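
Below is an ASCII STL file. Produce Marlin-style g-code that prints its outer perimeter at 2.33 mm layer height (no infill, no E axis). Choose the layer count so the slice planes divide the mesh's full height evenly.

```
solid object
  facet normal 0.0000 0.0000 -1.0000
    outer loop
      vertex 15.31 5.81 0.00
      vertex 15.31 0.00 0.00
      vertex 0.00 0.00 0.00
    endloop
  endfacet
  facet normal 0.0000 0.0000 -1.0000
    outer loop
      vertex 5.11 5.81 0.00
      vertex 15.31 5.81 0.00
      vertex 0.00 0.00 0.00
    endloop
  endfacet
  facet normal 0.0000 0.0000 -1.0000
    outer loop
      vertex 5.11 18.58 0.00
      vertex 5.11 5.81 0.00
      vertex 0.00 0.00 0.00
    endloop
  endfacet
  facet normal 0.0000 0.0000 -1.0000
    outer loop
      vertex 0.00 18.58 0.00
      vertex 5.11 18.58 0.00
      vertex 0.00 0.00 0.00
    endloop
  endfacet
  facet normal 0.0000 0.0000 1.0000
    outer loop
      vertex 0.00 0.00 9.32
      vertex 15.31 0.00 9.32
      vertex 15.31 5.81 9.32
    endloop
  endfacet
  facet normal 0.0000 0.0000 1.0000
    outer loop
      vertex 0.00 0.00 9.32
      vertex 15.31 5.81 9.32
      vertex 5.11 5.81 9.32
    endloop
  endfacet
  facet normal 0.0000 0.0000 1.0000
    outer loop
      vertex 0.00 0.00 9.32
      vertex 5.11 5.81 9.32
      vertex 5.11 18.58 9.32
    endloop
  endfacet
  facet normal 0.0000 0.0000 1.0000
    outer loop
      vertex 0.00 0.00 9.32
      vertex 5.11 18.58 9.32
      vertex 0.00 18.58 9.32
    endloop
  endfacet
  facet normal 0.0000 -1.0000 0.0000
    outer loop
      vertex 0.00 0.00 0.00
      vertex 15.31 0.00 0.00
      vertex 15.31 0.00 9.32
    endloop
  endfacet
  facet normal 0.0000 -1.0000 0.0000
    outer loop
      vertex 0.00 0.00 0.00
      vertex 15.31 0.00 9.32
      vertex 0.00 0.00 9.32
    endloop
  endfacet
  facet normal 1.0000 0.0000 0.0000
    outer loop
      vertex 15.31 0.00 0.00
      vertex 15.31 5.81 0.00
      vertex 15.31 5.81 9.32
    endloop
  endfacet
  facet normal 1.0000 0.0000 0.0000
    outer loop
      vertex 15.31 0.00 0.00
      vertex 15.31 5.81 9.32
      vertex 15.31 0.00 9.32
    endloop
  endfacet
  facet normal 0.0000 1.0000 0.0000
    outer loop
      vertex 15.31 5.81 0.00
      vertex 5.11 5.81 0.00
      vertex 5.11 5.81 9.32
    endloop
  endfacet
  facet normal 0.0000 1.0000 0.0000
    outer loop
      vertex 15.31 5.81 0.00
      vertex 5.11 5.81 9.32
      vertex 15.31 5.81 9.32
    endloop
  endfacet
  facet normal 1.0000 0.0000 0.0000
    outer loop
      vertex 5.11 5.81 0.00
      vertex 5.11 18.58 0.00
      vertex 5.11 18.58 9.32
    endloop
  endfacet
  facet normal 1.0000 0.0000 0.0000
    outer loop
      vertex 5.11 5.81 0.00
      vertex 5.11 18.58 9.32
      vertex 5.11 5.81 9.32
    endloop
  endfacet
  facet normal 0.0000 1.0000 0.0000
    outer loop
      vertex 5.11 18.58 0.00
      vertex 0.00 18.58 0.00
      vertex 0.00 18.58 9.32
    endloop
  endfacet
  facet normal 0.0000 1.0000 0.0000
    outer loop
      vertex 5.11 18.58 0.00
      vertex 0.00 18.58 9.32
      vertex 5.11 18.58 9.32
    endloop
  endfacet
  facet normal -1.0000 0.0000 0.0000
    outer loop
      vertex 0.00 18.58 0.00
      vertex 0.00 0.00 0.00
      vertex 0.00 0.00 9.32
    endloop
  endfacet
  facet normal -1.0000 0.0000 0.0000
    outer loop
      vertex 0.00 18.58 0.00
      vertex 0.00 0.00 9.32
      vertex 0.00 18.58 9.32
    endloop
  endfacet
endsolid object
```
; perimeter-only toolpath
G21 ; units = mm
G90 ; absolute positioning
G28 ; home
; layer 1
G0 Z2.33
G0 X0.00 Y0.00
G1 X15.31 Y0.00
G1 X15.31 Y5.81
G1 X5.11 Y5.81
G1 X5.11 Y18.58
G1 X0.00 Y18.58
G1 X0.00 Y0.00
; layer 2
G0 Z4.66
G0 X0.00 Y0.00
G1 X15.31 Y0.00
G1 X15.31 Y5.81
G1 X5.11 Y5.81
G1 X5.11 Y18.58
G1 X0.00 Y18.58
G1 X0.00 Y0.00
; layer 3
G0 Z6.99
G0 X0.00 Y0.00
G1 X15.31 Y0.00
G1 X15.31 Y5.81
G1 X5.11 Y5.81
G1 X5.11 Y18.58
G1 X0.00 Y18.58
G1 X0.00 Y0.00
; layer 4
G0 Z9.32
G0 X0.00 Y0.00
G1 X15.31 Y0.00
G1 X15.31 Y5.81
G1 X5.11 Y5.81
G1 X5.11 Y18.58
G1 X0.00 Y18.58
G1 X0.00 Y0.00
M2 ; end

The solid is an L-shaped prism: outer 15.3 × 18.6 mm, arm thicknesses ≈ 5.81 mm (horizontal) and 5.11 mm (vertical), extruded 9.32 mm in z. Slicing at Δz = 2.33 mm — 4 equal slices spanning the solid's height, so layer i sits at z = i·h/4 — gives 4 non-empty perimeters. Each is a 6-segment closed polygon; G0 lifts to the layer z and rapids to the start vertex, then G1 traces the edges.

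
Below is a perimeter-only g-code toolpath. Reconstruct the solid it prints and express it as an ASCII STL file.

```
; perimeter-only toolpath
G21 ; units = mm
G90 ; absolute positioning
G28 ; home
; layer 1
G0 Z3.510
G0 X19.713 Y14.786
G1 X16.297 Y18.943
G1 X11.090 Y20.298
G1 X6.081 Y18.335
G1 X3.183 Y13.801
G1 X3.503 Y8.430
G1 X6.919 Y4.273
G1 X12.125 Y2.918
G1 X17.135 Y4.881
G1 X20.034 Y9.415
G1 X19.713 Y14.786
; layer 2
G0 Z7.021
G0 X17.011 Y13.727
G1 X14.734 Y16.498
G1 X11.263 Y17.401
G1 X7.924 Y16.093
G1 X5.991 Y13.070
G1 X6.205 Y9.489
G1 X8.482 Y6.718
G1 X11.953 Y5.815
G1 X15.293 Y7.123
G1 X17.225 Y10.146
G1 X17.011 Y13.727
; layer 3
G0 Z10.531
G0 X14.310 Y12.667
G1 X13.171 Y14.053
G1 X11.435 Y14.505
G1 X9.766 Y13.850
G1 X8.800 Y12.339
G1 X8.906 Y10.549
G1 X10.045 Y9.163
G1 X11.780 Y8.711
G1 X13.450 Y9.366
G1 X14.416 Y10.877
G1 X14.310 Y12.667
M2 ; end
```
solid part
  facet normal 0.0000 0.0000 -1.0000
    outer loop
      vertex 10.918 23.195 0.000
      vertex 17.860 21.388 0.000
      vertex 22.415 15.845 0.000
    endloop
  endfacet
  facet normal 0.0000 0.0000 -1.0000
    outer loop
      vertex 4.239 20.577 0.000
      vertex 10.918 23.195 0.000
      vertex 22.415 15.845 0.000
    endloop
  endfacet
  facet normal 0.0000 0.0000 -1.0000
    outer loop
      vertex 0.374 14.532 0.000
      vertex 4.239 20.577 0.000
      vertex 22.415 15.845 0.000
    endloop
  endfacet
  facet normal 0.0000 0.0000 -1.0000
    outer loop
      vertex 0.801 7.371 0.000
      vertex 0.374 14.532 0.000
      vertex 22.415 15.845 0.000
    endloop
  endfacet
  facet normal 0.0000 0.0000 -1.0000
    outer loop
      vertex 5.356 1.828 0.000
      vertex 0.801 7.371 0.000
      vertex 22.415 15.845 0.000
    endloop
  endfacet
  facet normal 0.0000 0.0000 -1.0000
    outer loop
      vertex 12.298 0.021 0.000
      vertex 5.356 1.828 0.000
      vertex 22.415 15.845 0.000
    endloop
  endfacet
  facet normal 0.0000 0.0000 -1.0000
    outer loop
      vertex 18.977 2.639 0.000
      vertex 12.298 0.021 0.000
      vertex 22.415 15.845 0.000
    endloop
  endfacet
  facet normal 0.0000 0.0000 -1.0000
    outer loop
      vertex 22.842 8.684 0.000
      vertex 18.977 2.639 0.000
      vertex 22.415 15.845 0.000
    endloop
  endfacet
  facet normal 0.6074 0.4991 0.6180
    outer loop
      vertex 22.415 15.845 0.000
      vertex 17.860 21.388 0.000
      vertex 11.608 11.608 14.042
    endloop
  endfacet
  facet normal 0.1980 0.7608 0.6180
    outer loop
      vertex 17.860 21.388 0.000
      vertex 10.918 23.195 0.000
      vertex 11.608 11.608 14.042
    endloop
  endfacet
  facet normal -0.2869 0.7319 0.6181
    outer loop
      vertex 10.918 23.195 0.000
      vertex 4.239 20.577 0.000
      vertex 11.608 11.608 14.042
    endloop
  endfacet
  facet normal -0.6623 0.4235 0.6181
    outer loop
      vertex 4.239 20.577 0.000
      vertex 0.374 14.532 0.000
      vertex 11.608 11.608 14.042
    endloop
  endfacet
  facet normal -0.7847 -0.0468 0.6181
    outer loop
      vertex 0.374 14.532 0.000
      vertex 0.801 7.371 0.000
      vertex 11.608 11.608 14.042
    endloop
  endfacet
  facet normal -0.6074 -0.4991 0.6180
    outer loop
      vertex 0.801 7.371 0.000
      vertex 5.356 1.828 0.000
      vertex 11.608 11.608 14.042
    endloop
  endfacet
  facet normal -0.1980 -0.7608 0.6180
    outer loop
      vertex 5.356 1.828 0.000
      vertex 12.298 0.021 0.000
      vertex 11.608 11.608 14.042
    endloop
  endfacet
  facet normal 0.2869 -0.7319 0.6181
    outer loop
      vertex 12.298 0.021 0.000
      vertex 18.977 2.639 0.000
      vertex 11.608 11.608 14.042
    endloop
  endfacet
  facet normal 0.6623 -0.4235 0.6181
    outer loop
      vertex 18.977 2.639 0.000
      vertex 22.842 8.684 0.000
      vertex 11.608 11.608 14.042
    endloop
  endfacet
  facet normal 0.7847 0.0468 0.6181
    outer loop
      vertex 22.842 8.684 0.000
      vertex 22.415 15.845 0.000
      vertex 11.608 11.608 14.042
    endloop
  endfacet
endsolid part

The G0 Z moves step by Δz≈3.510 mm. The G1 loops shrink linearly with z, so the solid tapers from its base footprint up to z≈14. Closing with a flat bottom cap and the tapered top and triangulating gives 18 facets — a regular 10-sided pyramid, base circumscribed radius ≈ 11.6 mm, apex at z ≈ 14 mm.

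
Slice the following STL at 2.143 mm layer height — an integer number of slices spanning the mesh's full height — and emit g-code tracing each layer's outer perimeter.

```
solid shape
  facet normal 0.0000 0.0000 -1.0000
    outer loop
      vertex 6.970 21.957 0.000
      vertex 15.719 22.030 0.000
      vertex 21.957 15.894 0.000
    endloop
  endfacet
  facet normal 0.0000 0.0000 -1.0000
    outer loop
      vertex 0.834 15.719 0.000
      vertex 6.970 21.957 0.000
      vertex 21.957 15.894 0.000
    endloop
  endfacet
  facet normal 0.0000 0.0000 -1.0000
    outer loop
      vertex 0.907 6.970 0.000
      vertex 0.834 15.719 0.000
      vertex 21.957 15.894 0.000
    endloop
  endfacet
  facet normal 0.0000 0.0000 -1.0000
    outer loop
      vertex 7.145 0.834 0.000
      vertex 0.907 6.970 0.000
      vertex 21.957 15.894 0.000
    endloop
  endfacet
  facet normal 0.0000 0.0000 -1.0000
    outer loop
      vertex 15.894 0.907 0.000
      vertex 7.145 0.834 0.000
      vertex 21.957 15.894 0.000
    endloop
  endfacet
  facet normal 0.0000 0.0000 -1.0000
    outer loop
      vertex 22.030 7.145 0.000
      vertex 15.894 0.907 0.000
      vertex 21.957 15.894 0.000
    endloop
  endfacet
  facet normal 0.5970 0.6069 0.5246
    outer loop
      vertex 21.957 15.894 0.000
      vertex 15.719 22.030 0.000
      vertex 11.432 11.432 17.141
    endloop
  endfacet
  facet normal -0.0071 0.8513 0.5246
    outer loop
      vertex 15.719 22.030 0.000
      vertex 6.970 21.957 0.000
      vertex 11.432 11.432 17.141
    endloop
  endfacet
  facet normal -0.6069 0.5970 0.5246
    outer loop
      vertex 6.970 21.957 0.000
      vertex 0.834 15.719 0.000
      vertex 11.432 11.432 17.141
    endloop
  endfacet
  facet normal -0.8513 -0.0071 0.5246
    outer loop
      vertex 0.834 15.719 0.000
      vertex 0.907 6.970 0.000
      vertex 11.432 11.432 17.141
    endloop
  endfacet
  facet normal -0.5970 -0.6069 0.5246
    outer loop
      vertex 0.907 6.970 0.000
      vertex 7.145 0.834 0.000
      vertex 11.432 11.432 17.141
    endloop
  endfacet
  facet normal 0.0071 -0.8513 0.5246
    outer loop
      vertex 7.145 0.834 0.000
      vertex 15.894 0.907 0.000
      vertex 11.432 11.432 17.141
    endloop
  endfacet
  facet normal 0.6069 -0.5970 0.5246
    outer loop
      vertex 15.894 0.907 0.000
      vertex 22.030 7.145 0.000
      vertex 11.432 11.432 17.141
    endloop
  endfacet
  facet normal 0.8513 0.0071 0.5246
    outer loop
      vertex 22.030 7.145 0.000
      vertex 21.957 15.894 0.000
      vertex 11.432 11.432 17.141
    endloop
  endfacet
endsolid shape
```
; perimeter-only toolpath
G21 ; units = mm
G90 ; absolute positioning
G28 ; home
; layer 1
G0 Z2.143
G0 X20.641 Y15.336
G1 X15.183 Y20.705
G1 X7.528 Y20.641
G1 X2.159 Y15.183
G1 X2.223 Y7.528
G1 X7.681 Y2.159
G1 X15.336 Y2.223
G1 X20.705 Y7.681
G1 X20.641 Y15.336
; layer 2
G0 Z4.285
G0 X19.326 Y14.779
G1 X14.647 Y19.381
G1 X8.085 Y19.326
G1 X3.484 Y14.647
G1 X3.538 Y8.085
G1 X8.217 Y3.484
G1 X14.779 Y3.538
G1 X19.381 Y8.217
G1 X19.326 Y14.779
; layer 3
G0 Z6.428
G0 X18.010 Y14.221
G1 X14.111 Y18.056
G1 X8.643 Y18.010
G1 X4.808 Y14.111
G1 X4.854 Y8.643
G1 X8.753 Y4.808
G1 X14.221 Y4.854
G1 X18.056 Y8.753
G1 X18.010 Y14.221
; layer 4
G0 Z8.570
G0 X16.695 Y13.663
G1 X13.575 Y16.731
G1 X9.201 Y16.695
G1 X6.133 Y13.575
G1 X6.170 Y9.201
G1 X9.288 Y6.133
G1 X13.663 Y6.170
G1 X16.731 Y9.288
G1 X16.695 Y13.663
; layer 5
G0 Z10.713
G0 X15.379 Y13.105
G1 X13.040 Y15.406
G1 X9.759 Y15.379
G1 X7.458 Y13.040
G1 X7.485 Y9.759
G1 X9.824 Y7.458
G1 X13.105 Y7.485
G1 X15.406 Y9.824
G1 X15.379 Y13.105
; layer 6
G0 Z12.856
G0 X14.063 Y12.547
G1 X12.504 Y14.082
G1 X10.316 Y14.063
G1 X8.783 Y12.504
G1 X8.801 Y10.316
G1 X10.360 Y8.783
G1 X12.547 Y8.801
G1 X14.082 Y10.360
G1 X14.063 Y12.547
; layer 7
G0 Z14.998
G0 X12.748 Y11.990
G1 X11.968 Y12.757
G1 X10.874 Y12.748
G1 X10.107 Y11.968
G1 X10.116 Y10.874
G1 X10.896 Y10.107
G1 X11.990 Y10.116
G1 X12.757 Y10.896
G1 X12.748 Y11.990
M2 ; end

The solid is a regular 8-sided pyramid, base circumscribed radius ≈ 11.4 mm, apex at z ≈ 17.1 mm. Slicing at Δz = 2.143 mm — 8 equal slices spanning the solid's height, so layer i sits at z = i·h/8 — gives 7 non-empty perimeters. Each is a 8-segment closed polygon; G0 lifts to the layer z and rapids to the start vertex, then G1 traces the edges. The cross-section shrinks linearly with z (the slice at the apex is degenerate and omitted).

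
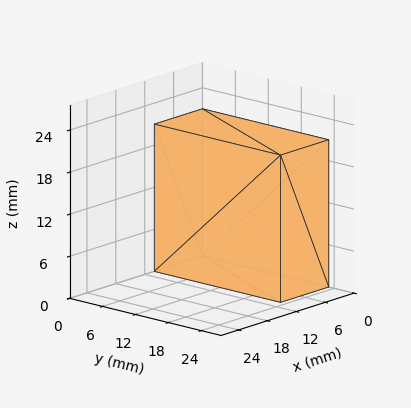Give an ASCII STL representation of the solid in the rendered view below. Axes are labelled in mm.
Reading the render: the shape is a rectangular box, roughly 10 × 23 mm footprint and 21 mm tall (dimensions read to the nearest mm from the axis ticks). For the STL, each face is triangulated and given an outward normal.

solid part
  facet normal 0.0000 0.0000 -1.0000
    outer loop
      vertex 10.00 23.00 0.00
      vertex 10.00 0.00 0.00
      vertex 0.00 0.00 0.00
    endloop
  endfacet
  facet normal 0.0000 0.0000 -1.0000
    outer loop
      vertex 0.00 23.00 0.00
      vertex 10.00 23.00 0.00
      vertex 0.00 0.00 0.00
    endloop
  endfacet
  facet normal 0.0000 0.0000 1.0000
    outer loop
      vertex 0.00 0.00 21.00
      vertex 10.00 0.00 21.00
      vertex 10.00 23.00 21.00
    endloop
  endfacet
  facet normal 0.0000 0.0000 1.0000
    outer loop
      vertex 0.00 0.00 21.00
      vertex 10.00 23.00 21.00
      vertex 0.00 23.00 21.00
    endloop
  endfacet
  facet normal 0.0000 -1.0000 0.0000
    outer loop
      vertex 0.00 0.00 0.00
      vertex 10.00 0.00 0.00
      vertex 10.00 0.00 21.00
    endloop
  endfacet
  facet normal 0.0000 -1.0000 0.0000
    outer loop
      vertex 0.00 0.00 0.00
      vertex 10.00 0.00 21.00
      vertex 0.00 0.00 21.00
    endloop
  endfacet
  facet normal 0.0000 1.0000 0.0000
    outer loop
      vertex 10.00 23.00 21.00
      vertex 10.00 23.00 0.00
      vertex 0.00 23.00 0.00
    endloop
  endfacet
  facet normal 0.0000 1.0000 0.0000
    outer loop
      vertex 0.00 23.00 21.00
      vertex 10.00 23.00 21.00
      vertex 0.00 23.00 0.00
    endloop
  endfacet
  facet normal -1.0000 0.0000 0.0000
    outer loop
      vertex 0.00 23.00 21.00
      vertex 0.00 23.00 0.00
      vertex 0.00 0.00 0.00
    endloop
  endfacet
  facet normal -1.0000 0.0000 0.0000
    outer loop
      vertex 0.00 0.00 21.00
      vertex 0.00 23.00 21.00
      vertex 0.00 0.00 0.00
    endloop
  endfacet
  facet normal 1.0000 0.0000 0.0000
    outer loop
      vertex 10.00 0.00 0.00
      vertex 10.00 23.00 0.00
      vertex 10.00 23.00 21.00
    endloop
  endfacet
  facet normal 1.0000 0.0000 0.0000
    outer loop
      vertex 10.00 0.00 0.00
      vertex 10.00 23.00 21.00
      vertex 10.00 0.00 21.00
    endloop
  endfacet
endsolid part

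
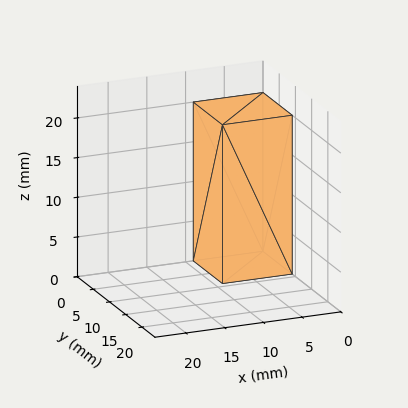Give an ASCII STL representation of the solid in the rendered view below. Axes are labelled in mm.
Reading the render: the shape is a rectangular box, roughly 9 × 9 mm footprint and 20 mm tall (dimensions read to the nearest mm from the axis ticks). For the STL, each face is triangulated and given an outward normal.

solid part
  facet normal 0.0000 0.0000 -1.0000
    outer loop
      vertex 9.0 9.0 0.0
      vertex 9.0 0.0 0.0
      vertex 0.0 0.0 0.0
    endloop
  endfacet
  facet normal 0.0000 0.0000 -1.0000
    outer loop
      vertex 0.0 9.0 0.0
      vertex 9.0 9.0 0.0
      vertex 0.0 0.0 0.0
    endloop
  endfacet
  facet normal 0.0000 0.0000 1.0000
    outer loop
      vertex 0.0 0.0 20.0
      vertex 9.0 0.0 20.0
      vertex 9.0 9.0 20.0
    endloop
  endfacet
  facet normal 0.0000 0.0000 1.0000
    outer loop
      vertex 0.0 0.0 20.0
      vertex 9.0 9.0 20.0
      vertex 0.0 9.0 20.0
    endloop
  endfacet
  facet normal 0.0000 -1.0000 0.0000
    outer loop
      vertex 0.0 0.0 0.0
      vertex 9.0 0.0 0.0
      vertex 9.0 0.0 20.0
    endloop
  endfacet
  facet normal 0.0000 -1.0000 0.0000
    outer loop
      vertex 0.0 0.0 0.0
      vertex 9.0 0.0 20.0
      vertex 0.0 0.0 20.0
    endloop
  endfacet
  facet normal 0.0000 1.0000 0.0000
    outer loop
      vertex 9.0 9.0 20.0
      vertex 9.0 9.0 0.0
      vertex 0.0 9.0 0.0
    endloop
  endfacet
  facet normal 0.0000 1.0000 0.0000
    outer loop
      vertex 0.0 9.0 20.0
      vertex 9.0 9.0 20.0
      vertex 0.0 9.0 0.0
    endloop
  endfacet
  facet normal -1.0000 0.0000 0.0000
    outer loop
      vertex 0.0 9.0 20.0
      vertex 0.0 9.0 0.0
      vertex 0.0 0.0 0.0
    endloop
  endfacet
  facet normal -1.0000 0.0000 0.0000
    outer loop
      vertex 0.0 0.0 20.0
      vertex 0.0 9.0 20.0
      vertex 0.0 0.0 0.0
    endloop
  endfacet
  facet normal 1.0000 0.0000 0.0000
    outer loop
      vertex 9.0 0.0 0.0
      vertex 9.0 9.0 0.0
      vertex 9.0 9.0 20.0
    endloop
  endfacet
  facet normal 1.0000 0.0000 0.0000
    outer loop
      vertex 9.0 0.0 0.0
      vertex 9.0 9.0 20.0
      vertex 9.0 0.0 20.0
    endloop
  endfacet
endsolid part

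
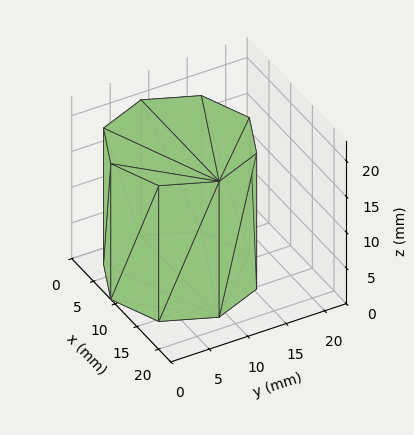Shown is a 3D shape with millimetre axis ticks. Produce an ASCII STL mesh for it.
Reading the render: the shape is a regular 8-sided prism (a cylinder approximated with 8 flat sides), circumscribed radius ≈ 9 mm, height ≈ 19 mm (dimensions read to the nearest mm from the axis ticks). For the STL, each face is triangulated and given an outward normal.

solid part
  facet normal 0.0000 0.0000 -1.0000
    outer loop
      vertex 9.00 18.00 0.00
      vertex 15.36 15.36 0.00
      vertex 18.00 9.00 0.00
    endloop
  endfacet
  facet normal 0.0000 0.0000 -1.0000
    outer loop
      vertex 2.64 15.36 0.00
      vertex 9.00 18.00 0.00
      vertex 18.00 9.00 0.00
    endloop
  endfacet
  facet normal 0.0000 0.0000 -1.0000
    outer loop
      vertex 0.00 9.00 0.00
      vertex 2.64 15.36 0.00
      vertex 18.00 9.00 0.00
    endloop
  endfacet
  facet normal 0.0000 0.0000 -1.0000
    outer loop
      vertex 2.64 2.64 0.00
      vertex 0.00 9.00 0.00
      vertex 18.00 9.00 0.00
    endloop
  endfacet
  facet normal 0.0000 0.0000 -1.0000
    outer loop
      vertex 9.00 0.00 0.00
      vertex 2.64 2.64 0.00
      vertex 18.00 9.00 0.00
    endloop
  endfacet
  facet normal 0.0000 0.0000 -1.0000
    outer loop
      vertex 15.36 2.64 0.00
      vertex 9.00 0.00 0.00
      vertex 18.00 9.00 0.00
    endloop
  endfacet
  facet normal 0.0000 0.0000 1.0000
    outer loop
      vertex 18.00 9.00 19.00
      vertex 15.36 15.36 19.00
      vertex 9.00 18.00 19.00
    endloop
  endfacet
  facet normal 0.0000 0.0000 1.0000
    outer loop
      vertex 18.00 9.00 19.00
      vertex 9.00 18.00 19.00
      vertex 2.64 15.36 19.00
    endloop
  endfacet
  facet normal 0.0000 0.0000 1.0000
    outer loop
      vertex 18.00 9.00 19.00
      vertex 2.64 15.36 19.00
      vertex 0.00 9.00 19.00
    endloop
  endfacet
  facet normal 0.0000 0.0000 1.0000
    outer loop
      vertex 18.00 9.00 19.00
      vertex 0.00 9.00 19.00
      vertex 2.64 2.64 19.00
    endloop
  endfacet
  facet normal 0.0000 0.0000 1.0000
    outer loop
      vertex 18.00 9.00 19.00
      vertex 2.64 2.64 19.00
      vertex 9.00 0.00 19.00
    endloop
  endfacet
  facet normal 0.0000 0.0000 1.0000
    outer loop
      vertex 18.00 9.00 19.00
      vertex 9.00 0.00 19.00
      vertex 15.36 2.64 19.00
    endloop
  endfacet
  facet normal 0.9236 0.3834 0.0000
    outer loop
      vertex 18.00 9.00 0.00
      vertex 15.36 15.36 0.00
      vertex 15.36 15.36 19.00
    endloop
  endfacet
  facet normal 0.9236 0.3834 0.0000
    outer loop
      vertex 18.00 9.00 0.00
      vertex 15.36 15.36 19.00
      vertex 18.00 9.00 19.00
    endloop
  endfacet
  facet normal 0.3834 0.9236 0.0000
    outer loop
      vertex 15.36 15.36 0.00
      vertex 9.00 18.00 0.00
      vertex 9.00 18.00 19.00
    endloop
  endfacet
  facet normal 0.3834 0.9236 0.0000
    outer loop
      vertex 15.36 15.36 0.00
      vertex 9.00 18.00 19.00
      vertex 15.36 15.36 19.00
    endloop
  endfacet
  facet normal -0.3834 0.9236 0.0000
    outer loop
      vertex 9.00 18.00 0.00
      vertex 2.64 15.36 0.00
      vertex 2.64 15.36 19.00
    endloop
  endfacet
  facet normal -0.3834 0.9236 0.0000
    outer loop
      vertex 9.00 18.00 0.00
      vertex 2.64 15.36 19.00
      vertex 9.00 18.00 19.00
    endloop
  endfacet
  facet normal -0.9236 0.3834 0.0000
    outer loop
      vertex 2.64 15.36 0.00
      vertex 0.00 9.00 0.00
      vertex 0.00 9.00 19.00
    endloop
  endfacet
  facet normal -0.9236 0.3834 0.0000
    outer loop
      vertex 2.64 15.36 0.00
      vertex 0.00 9.00 19.00
      vertex 2.64 15.36 19.00
    endloop
  endfacet
  facet normal -0.9236 -0.3834 0.0000
    outer loop
      vertex 0.00 9.00 0.00
      vertex 2.64 2.64 0.00
      vertex 2.64 2.64 19.00
    endloop
  endfacet
  facet normal -0.9236 -0.3834 0.0000
    outer loop
      vertex 0.00 9.00 0.00
      vertex 2.64 2.64 19.00
      vertex 0.00 9.00 19.00
    endloop
  endfacet
  facet normal -0.3834 -0.9236 0.0000
    outer loop
      vertex 2.64 2.64 0.00
      vertex 9.00 0.00 0.00
      vertex 9.00 0.00 19.00
    endloop
  endfacet
  facet normal -0.3834 -0.9236 0.0000
    outer loop
      vertex 2.64 2.64 0.00
      vertex 9.00 0.00 19.00
      vertex 2.64 2.64 19.00
    endloop
  endfacet
  facet normal 0.3834 -0.9236 0.0000
    outer loop
      vertex 9.00 0.00 0.00
      vertex 15.36 2.64 0.00
      vertex 15.36 2.64 19.00
    endloop
  endfacet
  facet normal 0.3834 -0.9236 0.0000
    outer loop
      vertex 9.00 0.00 0.00
      vertex 15.36 2.64 19.00
      vertex 9.00 0.00 19.00
    endloop
  endfacet
  facet normal 0.9236 -0.3834 0.0000
    outer loop
      vertex 15.36 2.64 0.00
      vertex 18.00 9.00 0.00
      vertex 18.00 9.00 19.00
    endloop
  endfacet
  facet normal 0.9236 -0.3834 0.0000
    outer loop
      vertex 15.36 2.64 0.00
      vertex 18.00 9.00 19.00
      vertex 15.36 2.64 19.00
    endloop
  endfacet
endsolid part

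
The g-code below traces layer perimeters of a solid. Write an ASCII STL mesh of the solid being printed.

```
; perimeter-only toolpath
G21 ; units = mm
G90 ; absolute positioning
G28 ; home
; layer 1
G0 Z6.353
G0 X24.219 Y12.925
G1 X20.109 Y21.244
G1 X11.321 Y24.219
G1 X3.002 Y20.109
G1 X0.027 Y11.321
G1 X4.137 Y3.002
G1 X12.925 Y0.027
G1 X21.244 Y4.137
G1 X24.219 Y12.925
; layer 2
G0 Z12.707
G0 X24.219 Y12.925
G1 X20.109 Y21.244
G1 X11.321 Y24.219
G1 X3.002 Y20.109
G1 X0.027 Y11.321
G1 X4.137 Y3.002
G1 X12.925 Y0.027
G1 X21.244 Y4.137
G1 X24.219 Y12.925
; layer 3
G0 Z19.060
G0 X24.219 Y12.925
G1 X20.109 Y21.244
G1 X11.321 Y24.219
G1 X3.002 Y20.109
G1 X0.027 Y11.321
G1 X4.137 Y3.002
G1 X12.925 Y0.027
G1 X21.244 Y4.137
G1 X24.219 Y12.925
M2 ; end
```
solid part
  facet normal 0.0000 0.0000 -1.0000
    outer loop
      vertex 11.321 24.219 0.000
      vertex 20.109 21.244 0.000
      vertex 24.219 12.925 0.000
    endloop
  endfacet
  facet normal 0.0000 0.0000 -1.0000
    outer loop
      vertex 3.002 20.109 0.000
      vertex 11.321 24.219 0.000
      vertex 24.219 12.925 0.000
    endloop
  endfacet
  facet normal 0.0000 0.0000 -1.0000
    outer loop
      vertex 0.027 11.321 0.000
      vertex 3.002 20.109 0.000
      vertex 24.219 12.925 0.000
    endloop
  endfacet
  facet normal 0.0000 0.0000 -1.0000
    outer loop
      vertex 4.137 3.002 0.000
      vertex 0.027 11.321 0.000
      vertex 24.219 12.925 0.000
    endloop
  endfacet
  facet normal 0.0000 0.0000 -1.0000
    outer loop
      vertex 12.925 0.027 0.000
      vertex 4.137 3.002 0.000
      vertex 24.219 12.925 0.000
    endloop
  endfacet
  facet normal 0.0000 0.0000 -1.0000
    outer loop
      vertex 21.244 4.137 0.000
      vertex 12.925 0.027 0.000
      vertex 24.219 12.925 0.000
    endloop
  endfacet
  facet normal 0.0000 0.0000 1.0000
    outer loop
      vertex 24.219 12.925 19.060
      vertex 20.109 21.244 19.060
      vertex 11.321 24.219 19.060
    endloop
  endfacet
  facet normal 0.0000 0.0000 1.0000
    outer loop
      vertex 24.219 12.925 19.060
      vertex 11.321 24.219 19.060
      vertex 3.002 20.109 19.060
    endloop
  endfacet
  facet normal 0.0000 0.0000 1.0000
    outer loop
      vertex 24.219 12.925 19.060
      vertex 3.002 20.109 19.060
      vertex 0.027 11.321 19.060
    endloop
  endfacet
  facet normal 0.0000 0.0000 1.0000
    outer loop
      vertex 24.219 12.925 19.060
      vertex 0.027 11.321 19.060
      vertex 4.137 3.002 19.060
    endloop
  endfacet
  facet normal 0.0000 0.0000 1.0000
    outer loop
      vertex 24.219 12.925 19.060
      vertex 4.137 3.002 19.060
      vertex 12.925 0.027 19.060
    endloop
  endfacet
  facet normal 0.0000 0.0000 1.0000
    outer loop
      vertex 24.219 12.925 19.060
      vertex 12.925 0.027 19.060
      vertex 21.244 4.137 19.060
    endloop
  endfacet
  facet normal 0.8966 0.4429 0.0000
    outer loop
      vertex 24.219 12.925 0.000
      vertex 20.109 21.244 0.000
      vertex 20.109 21.244 19.060
    endloop
  endfacet
  facet normal 0.8966 0.4429 0.0000
    outer loop
      vertex 24.219 12.925 0.000
      vertex 20.109 21.244 19.060
      vertex 24.219 12.925 19.060
    endloop
  endfacet
  facet normal 0.3207 0.9472 0.0000
    outer loop
      vertex 20.109 21.244 0.000
      vertex 11.321 24.219 0.000
      vertex 11.321 24.219 19.060
    endloop
  endfacet
  facet normal 0.3207 0.9472 0.0000
    outer loop
      vertex 20.109 21.244 0.000
      vertex 11.321 24.219 19.060
      vertex 20.109 21.244 19.060
    endloop
  endfacet
  facet normal -0.4429 0.8966 0.0000
    outer loop
      vertex 11.321 24.219 0.000
      vertex 3.002 20.109 0.000
      vertex 3.002 20.109 19.060
    endloop
  endfacet
  facet normal -0.4429 0.8966 0.0000
    outer loop
      vertex 11.321 24.219 0.000
      vertex 3.002 20.109 19.060
      vertex 11.321 24.219 19.060
    endloop
  endfacet
  facet normal -0.9472 0.3207 0.0000
    outer loop
      vertex 3.002 20.109 0.000
      vertex 0.027 11.321 0.000
      vertex 0.027 11.321 19.060
    endloop
  endfacet
  facet normal -0.9472 0.3207 0.0000
    outer loop
      vertex 3.002 20.109 0.000
      vertex 0.027 11.321 19.060
      vertex 3.002 20.109 19.060
    endloop
  endfacet
  facet normal -0.8966 -0.4429 0.0000
    outer loop
      vertex 0.027 11.321 0.000
      vertex 4.137 3.002 0.000
      vertex 4.137 3.002 19.060
    endloop
  endfacet
  facet normal -0.8966 -0.4429 0.0000
    outer loop
      vertex 0.027 11.321 0.000
      vertex 4.137 3.002 19.060
      vertex 0.027 11.321 19.060
    endloop
  endfacet
  facet normal -0.3207 -0.9472 0.0000
    outer loop
      vertex 4.137 3.002 0.000
      vertex 12.925 0.027 0.000
      vertex 12.925 0.027 19.060
    endloop
  endfacet
  facet normal -0.3207 -0.9472 0.0000
    outer loop
      vertex 4.137 3.002 0.000
      vertex 12.925 0.027 19.060
      vertex 4.137 3.002 19.060
    endloop
  endfacet
  facet normal 0.4429 -0.8966 0.0000
    outer loop
      vertex 12.925 0.027 0.000
      vertex 21.244 4.137 0.000
      vertex 21.244 4.137 19.060
    endloop
  endfacet
  facet normal 0.4429 -0.8966 0.0000
    outer loop
      vertex 12.925 0.027 0.000
      vertex 21.244 4.137 19.060
      vertex 12.925 0.027 19.060
    endloop
  endfacet
  facet normal 0.9472 -0.3207 0.0000
    outer loop
      vertex 21.244 4.137 0.000
      vertex 24.219 12.925 0.000
      vertex 24.219 12.925 19.060
    endloop
  endfacet
  facet normal 0.9472 -0.3207 0.0000
    outer loop
      vertex 21.244 4.137 0.000
      vertex 24.219 12.925 19.060
      vertex 21.244 4.137 19.060
    endloop
  endfacet
endsolid part

The G0 Z moves step by Δz≈6.353 mm. Every layer's G1 loop is the same polygon, so the solid is a straight extrusion of it from z=0 to z≈19.1. Closing with flat bottom and top caps and triangulating gives 28 facets — a regular 8-sided prism (a cylinder approximated with 8 flat sides), circumscribed radius ≈ 12.1 mm, height ≈ 19.1 mm.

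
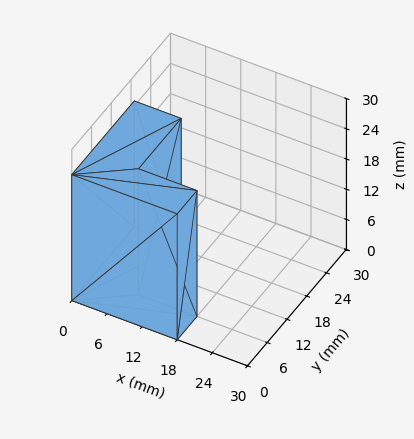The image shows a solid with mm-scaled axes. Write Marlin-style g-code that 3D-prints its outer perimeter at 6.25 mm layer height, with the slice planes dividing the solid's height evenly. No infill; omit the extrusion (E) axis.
Reading the render: the shape is an L-shaped prism: outer 18 × 19 mm, arm thicknesses ≈ 6 mm (horizontal) and 8 mm (vertical), extruded 25 mm in z (dimensions read to the nearest mm from the axis ticks). For the g-code, the solid's height is divided into equal slices at the stated Δz and each level perimeter traced with G1 moves after a G0 lift.

; perimeter-only toolpath
G21 ; units = mm
G90 ; absolute positioning
G28 ; home
; layer 1
G0 Z6.25
G0 X0.00 Y0.00
G1 X18.00 Y0.00
G1 X18.00 Y6.00
G1 X8.00 Y6.00
G1 X8.00 Y19.00
G1 X0.00 Y19.00
G1 X0.00 Y0.00
; layer 2
G0 Z12.50
G0 X0.00 Y0.00
G1 X18.00 Y0.00
G1 X18.00 Y6.00
G1 X8.00 Y6.00
G1 X8.00 Y19.00
G1 X0.00 Y19.00
G1 X0.00 Y0.00
; layer 3
G0 Z18.75
G0 X0.00 Y0.00
G1 X18.00 Y0.00
G1 X18.00 Y6.00
G1 X8.00 Y6.00
G1 X8.00 Y19.00
G1 X0.00 Y19.00
G1 X0.00 Y0.00
; layer 4
G0 Z25.00
G0 X0.00 Y0.00
G1 X18.00 Y0.00
G1 X18.00 Y6.00
G1 X8.00 Y6.00
G1 X8.00 Y19.00
G1 X0.00 Y19.00
G1 X0.00 Y0.00
M2 ; end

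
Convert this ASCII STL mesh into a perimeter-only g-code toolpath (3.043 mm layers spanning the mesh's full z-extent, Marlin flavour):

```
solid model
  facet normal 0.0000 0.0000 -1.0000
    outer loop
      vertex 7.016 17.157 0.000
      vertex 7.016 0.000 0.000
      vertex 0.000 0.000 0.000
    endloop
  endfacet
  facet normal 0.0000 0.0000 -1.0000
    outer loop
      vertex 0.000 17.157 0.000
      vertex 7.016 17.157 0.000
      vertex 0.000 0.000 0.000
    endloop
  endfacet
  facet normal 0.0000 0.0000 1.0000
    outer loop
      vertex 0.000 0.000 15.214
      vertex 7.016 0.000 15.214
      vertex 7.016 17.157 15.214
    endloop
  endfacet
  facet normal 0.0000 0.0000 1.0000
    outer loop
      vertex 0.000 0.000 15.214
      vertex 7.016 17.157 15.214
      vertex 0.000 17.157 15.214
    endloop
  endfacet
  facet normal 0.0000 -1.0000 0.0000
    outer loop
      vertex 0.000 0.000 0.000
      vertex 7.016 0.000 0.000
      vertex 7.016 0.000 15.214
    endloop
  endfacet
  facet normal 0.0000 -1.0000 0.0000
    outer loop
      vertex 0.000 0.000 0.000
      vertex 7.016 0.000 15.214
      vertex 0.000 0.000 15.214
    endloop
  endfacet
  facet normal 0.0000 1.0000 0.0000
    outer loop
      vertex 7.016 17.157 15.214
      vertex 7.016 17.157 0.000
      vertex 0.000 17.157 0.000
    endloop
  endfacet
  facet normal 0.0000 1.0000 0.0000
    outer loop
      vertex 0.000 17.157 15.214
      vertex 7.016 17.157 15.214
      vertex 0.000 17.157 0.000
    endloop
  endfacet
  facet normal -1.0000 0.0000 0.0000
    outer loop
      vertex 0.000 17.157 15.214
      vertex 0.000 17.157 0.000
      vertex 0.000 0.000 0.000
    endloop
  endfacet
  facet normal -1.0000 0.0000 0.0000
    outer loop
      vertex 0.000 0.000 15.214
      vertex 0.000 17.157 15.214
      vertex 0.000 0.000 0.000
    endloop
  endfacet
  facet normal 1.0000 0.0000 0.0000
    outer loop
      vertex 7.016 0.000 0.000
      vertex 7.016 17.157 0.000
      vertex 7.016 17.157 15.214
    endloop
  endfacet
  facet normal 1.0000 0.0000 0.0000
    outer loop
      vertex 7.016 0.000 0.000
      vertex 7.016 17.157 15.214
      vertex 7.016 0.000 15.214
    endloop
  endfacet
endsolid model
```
; perimeter-only toolpath
G21 ; units = mm
G90 ; absolute positioning
G28 ; home
; layer 1
G0 Z3.043
G0 X0.000 Y0.000
G1 X7.016 Y0.000
G1 X7.016 Y17.157
G1 X0.000 Y17.157
G1 X0.000 Y0.000
; layer 2
G0 Z6.086
G0 X0.000 Y0.000
G1 X7.016 Y0.000
G1 X7.016 Y17.157
G1 X0.000 Y17.157
G1 X0.000 Y0.000
; layer 3
G0 Z9.128
G0 X0.000 Y0.000
G1 X7.016 Y0.000
G1 X7.016 Y17.157
G1 X0.000 Y17.157
G1 X0.000 Y0.000
; layer 4
G0 Z12.171
G0 X0.000 Y0.000
G1 X7.016 Y0.000
G1 X7.016 Y17.157
G1 X0.000 Y17.157
G1 X0.000 Y0.000
; layer 5
G0 Z15.214
G0 X0.000 Y0.000
G1 X7.016 Y0.000
G1 X7.016 Y17.157
G1 X0.000 Y17.157
G1 X0.000 Y0.000
M2 ; end

The solid is a rectangular box, roughly 7.02 × 17.2 mm footprint and 15.2 mm tall. Slicing at Δz = 3.043 mm — 5 equal slices spanning the solid's height, so layer i sits at z = i·h/5 — gives 5 non-empty perimeters. Each is a 4-segment closed polygon; G0 lifts to the layer z and rapids to the start vertex, then G1 traces the edges.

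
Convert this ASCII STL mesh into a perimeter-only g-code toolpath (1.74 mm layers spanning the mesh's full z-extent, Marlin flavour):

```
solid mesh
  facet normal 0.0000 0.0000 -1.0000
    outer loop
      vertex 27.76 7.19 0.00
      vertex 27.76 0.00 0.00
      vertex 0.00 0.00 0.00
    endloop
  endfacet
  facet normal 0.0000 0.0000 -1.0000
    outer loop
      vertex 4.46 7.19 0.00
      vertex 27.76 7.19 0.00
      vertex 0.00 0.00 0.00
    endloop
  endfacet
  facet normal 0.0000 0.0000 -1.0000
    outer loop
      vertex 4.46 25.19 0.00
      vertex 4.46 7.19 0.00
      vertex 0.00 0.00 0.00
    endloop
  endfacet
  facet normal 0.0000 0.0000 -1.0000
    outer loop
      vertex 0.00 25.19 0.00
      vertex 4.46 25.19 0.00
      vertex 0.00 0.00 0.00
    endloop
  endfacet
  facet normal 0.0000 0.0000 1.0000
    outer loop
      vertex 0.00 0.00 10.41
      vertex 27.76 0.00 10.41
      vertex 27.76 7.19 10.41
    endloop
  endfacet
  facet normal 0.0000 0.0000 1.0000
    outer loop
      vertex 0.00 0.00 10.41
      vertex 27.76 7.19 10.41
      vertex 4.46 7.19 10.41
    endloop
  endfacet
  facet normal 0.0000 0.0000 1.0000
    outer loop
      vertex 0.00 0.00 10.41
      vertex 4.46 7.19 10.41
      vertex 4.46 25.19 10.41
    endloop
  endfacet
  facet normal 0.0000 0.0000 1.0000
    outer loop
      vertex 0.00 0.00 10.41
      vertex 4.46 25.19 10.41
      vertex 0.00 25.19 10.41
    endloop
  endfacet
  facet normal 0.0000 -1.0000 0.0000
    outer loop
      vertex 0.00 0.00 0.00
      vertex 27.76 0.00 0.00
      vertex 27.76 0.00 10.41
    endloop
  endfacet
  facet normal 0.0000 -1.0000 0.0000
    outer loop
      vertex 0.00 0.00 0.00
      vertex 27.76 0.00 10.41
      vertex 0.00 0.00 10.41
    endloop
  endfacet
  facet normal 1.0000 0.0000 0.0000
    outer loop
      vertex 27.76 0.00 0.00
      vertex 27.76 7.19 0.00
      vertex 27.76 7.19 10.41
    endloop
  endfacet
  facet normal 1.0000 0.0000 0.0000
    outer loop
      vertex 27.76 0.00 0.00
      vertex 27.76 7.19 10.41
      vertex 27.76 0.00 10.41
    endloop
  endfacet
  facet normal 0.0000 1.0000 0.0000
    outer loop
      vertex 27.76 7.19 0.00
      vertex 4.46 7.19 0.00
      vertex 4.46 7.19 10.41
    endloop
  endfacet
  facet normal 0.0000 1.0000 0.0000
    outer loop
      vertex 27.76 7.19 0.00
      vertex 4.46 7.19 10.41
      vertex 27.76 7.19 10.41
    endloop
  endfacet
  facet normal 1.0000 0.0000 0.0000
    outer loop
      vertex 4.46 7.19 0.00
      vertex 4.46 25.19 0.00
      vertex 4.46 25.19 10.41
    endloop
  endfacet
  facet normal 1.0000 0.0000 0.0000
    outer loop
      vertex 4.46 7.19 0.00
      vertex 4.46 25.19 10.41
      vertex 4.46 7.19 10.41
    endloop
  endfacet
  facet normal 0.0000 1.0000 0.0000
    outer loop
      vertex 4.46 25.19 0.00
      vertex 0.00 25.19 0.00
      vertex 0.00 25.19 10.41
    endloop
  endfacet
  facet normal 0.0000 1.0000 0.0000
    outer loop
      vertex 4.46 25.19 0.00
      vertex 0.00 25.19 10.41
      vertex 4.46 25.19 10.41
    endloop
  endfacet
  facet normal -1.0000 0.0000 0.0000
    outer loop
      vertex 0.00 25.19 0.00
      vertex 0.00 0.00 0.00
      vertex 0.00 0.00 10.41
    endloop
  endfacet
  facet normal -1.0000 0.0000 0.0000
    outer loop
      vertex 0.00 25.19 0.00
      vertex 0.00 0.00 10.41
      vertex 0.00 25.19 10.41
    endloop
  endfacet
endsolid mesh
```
; perimeter-only toolpath
G21 ; units = mm
G90 ; absolute positioning
G28 ; home
; layer 1
G0 Z1.74
G0 X0.00 Y0.00
G1 X27.76 Y0.00
G1 X27.76 Y7.19
G1 X4.46 Y7.19
G1 X4.46 Y25.19
G1 X0.00 Y25.19
G1 X0.00 Y0.00
; layer 2
G0 Z3.47
G0 X0.00 Y0.00
G1 X27.76 Y0.00
G1 X27.76 Y7.19
G1 X4.46 Y7.19
G1 X4.46 Y25.19
G1 X0.00 Y25.19
G1 X0.00 Y0.00
; layer 3
G0 Z5.21
G0 X0.00 Y0.00
G1 X27.76 Y0.00
G1 X27.76 Y7.19
G1 X4.46 Y7.19
G1 X4.46 Y25.19
G1 X0.00 Y25.19
G1 X0.00 Y0.00
; layer 4
G0 Z6.94
G0 X0.00 Y0.00
G1 X27.76 Y0.00
G1 X27.76 Y7.19
G1 X4.46 Y7.19
G1 X4.46 Y25.19
G1 X0.00 Y25.19
G1 X0.00 Y0.00
; layer 5
G0 Z8.68
G0 X0.00 Y0.00
G1 X27.76 Y0.00
G1 X27.76 Y7.19
G1 X4.46 Y7.19
G1 X4.46 Y25.19
G1 X0.00 Y25.19
G1 X0.00 Y0.00
; layer 6
G0 Z10.41
G0 X0.00 Y0.00
G1 X27.76 Y0.00
G1 X27.76 Y7.19
G1 X4.46 Y7.19
G1 X4.46 Y25.19
G1 X0.00 Y25.19
G1 X0.00 Y0.00
M2 ; end

The solid is an L-shaped prism: outer 27.8 × 25.2 mm, arm thicknesses ≈ 7.19 mm (horizontal) and 4.46 mm (vertical), extruded 10.4 mm in z. Slicing at Δz = 1.74 mm — 6 equal slices spanning the solid's height, so layer i sits at z = i·h/6 — gives 6 non-empty perimeters. Each is a 6-segment closed polygon; G0 lifts to the layer z and rapids to the start vertex, then G1 traces the edges.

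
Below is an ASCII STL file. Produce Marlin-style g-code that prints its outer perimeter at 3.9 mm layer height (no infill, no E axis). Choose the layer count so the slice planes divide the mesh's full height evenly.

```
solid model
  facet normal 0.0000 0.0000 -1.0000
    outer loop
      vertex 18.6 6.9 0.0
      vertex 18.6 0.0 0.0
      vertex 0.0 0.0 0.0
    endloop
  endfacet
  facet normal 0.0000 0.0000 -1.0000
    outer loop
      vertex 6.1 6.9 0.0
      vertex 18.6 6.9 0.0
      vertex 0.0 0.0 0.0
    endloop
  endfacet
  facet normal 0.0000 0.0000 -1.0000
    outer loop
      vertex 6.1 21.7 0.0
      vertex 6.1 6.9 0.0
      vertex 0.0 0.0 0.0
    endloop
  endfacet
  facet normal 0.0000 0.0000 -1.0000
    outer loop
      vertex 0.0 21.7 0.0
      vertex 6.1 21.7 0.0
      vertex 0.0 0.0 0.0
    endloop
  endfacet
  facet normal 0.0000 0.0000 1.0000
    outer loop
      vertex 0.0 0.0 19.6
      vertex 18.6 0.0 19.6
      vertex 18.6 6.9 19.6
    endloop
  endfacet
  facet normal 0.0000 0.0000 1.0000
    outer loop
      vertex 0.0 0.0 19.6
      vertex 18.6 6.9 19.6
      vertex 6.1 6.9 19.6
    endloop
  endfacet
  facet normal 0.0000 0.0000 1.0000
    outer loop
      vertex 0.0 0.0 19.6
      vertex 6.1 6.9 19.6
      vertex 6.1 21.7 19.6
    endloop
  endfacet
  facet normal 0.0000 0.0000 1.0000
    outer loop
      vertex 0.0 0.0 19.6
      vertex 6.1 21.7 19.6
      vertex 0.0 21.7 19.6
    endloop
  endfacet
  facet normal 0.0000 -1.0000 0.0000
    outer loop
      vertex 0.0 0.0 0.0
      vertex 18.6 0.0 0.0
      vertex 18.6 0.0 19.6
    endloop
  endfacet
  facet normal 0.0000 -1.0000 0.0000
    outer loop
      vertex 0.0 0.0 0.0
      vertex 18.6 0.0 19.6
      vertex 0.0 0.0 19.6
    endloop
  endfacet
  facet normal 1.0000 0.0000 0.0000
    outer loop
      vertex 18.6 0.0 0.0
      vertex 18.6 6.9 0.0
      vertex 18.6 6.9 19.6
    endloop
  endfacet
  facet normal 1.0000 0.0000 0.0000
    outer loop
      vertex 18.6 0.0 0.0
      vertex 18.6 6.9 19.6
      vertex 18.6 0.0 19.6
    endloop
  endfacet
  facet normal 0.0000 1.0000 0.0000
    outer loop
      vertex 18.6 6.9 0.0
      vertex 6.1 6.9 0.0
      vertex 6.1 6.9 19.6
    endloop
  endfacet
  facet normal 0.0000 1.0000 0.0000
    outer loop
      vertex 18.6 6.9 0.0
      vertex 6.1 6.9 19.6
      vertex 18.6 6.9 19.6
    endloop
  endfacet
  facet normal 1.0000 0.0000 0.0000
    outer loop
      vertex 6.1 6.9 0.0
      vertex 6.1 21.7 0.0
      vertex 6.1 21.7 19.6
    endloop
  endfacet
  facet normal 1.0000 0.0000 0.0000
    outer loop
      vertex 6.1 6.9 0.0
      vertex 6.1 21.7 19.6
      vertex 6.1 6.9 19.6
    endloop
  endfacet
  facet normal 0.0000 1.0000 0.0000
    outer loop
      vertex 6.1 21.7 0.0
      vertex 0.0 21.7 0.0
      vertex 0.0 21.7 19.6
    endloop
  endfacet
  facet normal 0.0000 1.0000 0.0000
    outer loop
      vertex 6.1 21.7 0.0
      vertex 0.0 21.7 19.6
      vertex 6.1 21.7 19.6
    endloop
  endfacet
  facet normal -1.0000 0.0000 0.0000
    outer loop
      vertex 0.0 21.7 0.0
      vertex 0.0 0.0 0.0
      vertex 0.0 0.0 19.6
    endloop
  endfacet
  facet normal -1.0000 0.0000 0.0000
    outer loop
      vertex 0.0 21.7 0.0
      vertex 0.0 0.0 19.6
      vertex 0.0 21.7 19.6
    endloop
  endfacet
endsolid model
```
; perimeter-only toolpath
G21 ; units = mm
G90 ; absolute positioning
G28 ; home
; layer 1
G0 Z3.9
G0 X0.0 Y0.0
G1 X18.6 Y0.0
G1 X18.6 Y6.9
G1 X6.1 Y6.9
G1 X6.1 Y21.7
G1 X0.0 Y21.7
G1 X0.0 Y0.0
; layer 2
G0 Z7.8
G0 X0.0 Y0.0
G1 X18.6 Y0.0
G1 X18.6 Y6.9
G1 X6.1 Y6.9
G1 X6.1 Y21.7
G1 X0.0 Y21.7
G1 X0.0 Y0.0
; layer 3
G0 Z11.8
G0 X0.0 Y0.0
G1 X18.6 Y0.0
G1 X18.6 Y6.9
G1 X6.1 Y6.9
G1 X6.1 Y21.7
G1 X0.0 Y21.7
G1 X0.0 Y0.0
; layer 4
G0 Z15.7
G0 X0.0 Y0.0
G1 X18.6 Y0.0
G1 X18.6 Y6.9
G1 X6.1 Y6.9
G1 X6.1 Y21.7
G1 X0.0 Y21.7
G1 X0.0 Y0.0
; layer 5
G0 Z19.6
G0 X0.0 Y0.0
G1 X18.6 Y0.0
G1 X18.6 Y6.9
G1 X6.1 Y6.9
G1 X6.1 Y21.7
G1 X0.0 Y21.7
G1 X0.0 Y0.0
M2 ; end

The solid is an L-shaped prism: outer 18.6 × 21.7 mm, arm thicknesses ≈ 6.9 mm (horizontal) and 6.1 mm (vertical), extruded 19.6 mm in z. Slicing at Δz = 3.9 mm — 5 equal slices spanning the solid's height, so layer i sits at z = i·h/5 — gives 5 non-empty perimeters. Each is a 6-segment closed polygon; G0 lifts to the layer z and rapids to the start vertex, then G1 traces the edges.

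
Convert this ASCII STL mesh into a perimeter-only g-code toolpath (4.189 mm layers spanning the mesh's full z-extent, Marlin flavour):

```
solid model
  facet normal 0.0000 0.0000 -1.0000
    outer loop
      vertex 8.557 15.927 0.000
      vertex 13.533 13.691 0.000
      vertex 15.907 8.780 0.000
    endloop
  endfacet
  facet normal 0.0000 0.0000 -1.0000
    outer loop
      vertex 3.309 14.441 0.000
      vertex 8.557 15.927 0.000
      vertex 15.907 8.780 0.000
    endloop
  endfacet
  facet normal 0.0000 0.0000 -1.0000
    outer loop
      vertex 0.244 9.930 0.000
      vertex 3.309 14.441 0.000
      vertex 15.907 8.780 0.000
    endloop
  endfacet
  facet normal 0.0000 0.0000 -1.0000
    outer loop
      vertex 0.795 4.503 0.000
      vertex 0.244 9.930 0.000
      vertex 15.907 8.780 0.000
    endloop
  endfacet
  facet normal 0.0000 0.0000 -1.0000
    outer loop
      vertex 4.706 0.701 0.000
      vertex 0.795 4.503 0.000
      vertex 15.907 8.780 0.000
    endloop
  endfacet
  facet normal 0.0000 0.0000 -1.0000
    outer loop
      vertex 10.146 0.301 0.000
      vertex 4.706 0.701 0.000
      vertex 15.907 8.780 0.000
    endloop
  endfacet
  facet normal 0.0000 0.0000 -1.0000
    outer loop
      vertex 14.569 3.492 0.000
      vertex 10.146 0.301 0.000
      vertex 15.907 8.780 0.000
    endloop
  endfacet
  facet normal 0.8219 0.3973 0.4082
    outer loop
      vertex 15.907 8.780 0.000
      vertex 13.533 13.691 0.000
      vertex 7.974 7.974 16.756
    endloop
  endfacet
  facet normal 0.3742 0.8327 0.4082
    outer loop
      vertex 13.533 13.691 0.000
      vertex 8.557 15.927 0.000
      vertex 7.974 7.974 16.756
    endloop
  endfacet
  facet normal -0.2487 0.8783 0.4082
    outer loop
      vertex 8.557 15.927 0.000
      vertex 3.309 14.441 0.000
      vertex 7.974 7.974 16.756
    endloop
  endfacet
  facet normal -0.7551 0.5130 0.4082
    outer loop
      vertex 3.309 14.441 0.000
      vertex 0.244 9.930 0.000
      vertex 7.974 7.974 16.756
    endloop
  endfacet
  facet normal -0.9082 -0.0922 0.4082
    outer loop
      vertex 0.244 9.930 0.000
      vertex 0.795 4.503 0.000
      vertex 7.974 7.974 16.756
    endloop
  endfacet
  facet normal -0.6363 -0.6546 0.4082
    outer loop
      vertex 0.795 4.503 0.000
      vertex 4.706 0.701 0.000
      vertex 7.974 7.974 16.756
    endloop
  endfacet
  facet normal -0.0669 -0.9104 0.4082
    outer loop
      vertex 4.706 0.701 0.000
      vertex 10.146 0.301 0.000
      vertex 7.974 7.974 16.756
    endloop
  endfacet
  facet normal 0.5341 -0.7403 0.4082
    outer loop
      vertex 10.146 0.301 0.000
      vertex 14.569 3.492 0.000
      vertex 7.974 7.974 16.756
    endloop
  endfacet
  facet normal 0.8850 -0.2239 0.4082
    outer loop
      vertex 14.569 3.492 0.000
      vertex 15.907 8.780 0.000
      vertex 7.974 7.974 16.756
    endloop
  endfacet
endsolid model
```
; perimeter-only toolpath
G21 ; units = mm
G90 ; absolute positioning
G28 ; home
; layer 1
G0 Z4.189
G0 X13.924 Y8.578
G1 X12.143 Y12.262
G1 X8.411 Y13.939
G1 X4.475 Y12.824
G1 X2.176 Y9.441
G1 X2.590 Y5.371
G1 X5.523 Y2.519
G1 X9.603 Y2.219
G1 X12.920 Y4.612
G1 X13.924 Y8.578
; layer 2
G0 Z8.378
G0 X11.941 Y8.377
G1 X10.753 Y10.832
G1 X8.265 Y11.950
G1 X5.642 Y11.207
G1 X4.109 Y8.952
G1 X4.385 Y6.239
G1 X6.340 Y4.338
G1 X9.060 Y4.138
G1 X11.271 Y5.733
G1 X11.941 Y8.377
; layer 3
G0 Z12.567
G0 X9.957 Y8.175
G1 X9.364 Y9.403
G1 X8.120 Y9.962
G1 X6.808 Y9.591
G1 X6.042 Y8.463
G1 X6.179 Y7.106
G1 X7.157 Y6.156
G1 X8.517 Y6.056
G1 X9.623 Y6.854
G1 X9.957 Y8.175
M2 ; end

The solid is a regular 9-sided pyramid, base circumscribed radius ≈ 7.97 mm, apex at z ≈ 16.8 mm. Slicing at Δz = 4.189 mm — 4 equal slices spanning the solid's height, so layer i sits at z = i·h/4 — gives 3 non-empty perimeters. Each is a 9-segment closed polygon; G0 lifts to the layer z and rapids to the start vertex, then G1 traces the edges. The cross-section shrinks linearly with z (the slice at the apex is degenerate and omitted).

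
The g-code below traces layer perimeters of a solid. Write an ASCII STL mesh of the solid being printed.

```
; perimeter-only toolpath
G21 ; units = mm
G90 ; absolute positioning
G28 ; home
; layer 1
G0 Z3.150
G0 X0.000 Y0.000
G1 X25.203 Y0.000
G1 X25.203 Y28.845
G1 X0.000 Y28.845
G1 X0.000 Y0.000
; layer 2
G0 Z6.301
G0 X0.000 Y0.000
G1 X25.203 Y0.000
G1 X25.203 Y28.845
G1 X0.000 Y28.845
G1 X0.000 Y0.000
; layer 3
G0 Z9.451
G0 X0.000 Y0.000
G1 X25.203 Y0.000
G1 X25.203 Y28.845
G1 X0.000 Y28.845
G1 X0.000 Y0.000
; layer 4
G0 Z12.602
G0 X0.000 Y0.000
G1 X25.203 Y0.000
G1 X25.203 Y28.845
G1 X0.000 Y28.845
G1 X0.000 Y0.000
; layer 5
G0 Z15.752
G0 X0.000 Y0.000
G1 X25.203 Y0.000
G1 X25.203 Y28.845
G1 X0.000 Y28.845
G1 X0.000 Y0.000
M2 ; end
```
solid part
  facet normal 0.0000 0.0000 -1.0000
    outer loop
      vertex 25.203 28.845 0.000
      vertex 25.203 0.000 0.000
      vertex 0.000 0.000 0.000
    endloop
  endfacet
  facet normal 0.0000 0.0000 -1.0000
    outer loop
      vertex 0.000 28.845 0.000
      vertex 25.203 28.845 0.000
      vertex 0.000 0.000 0.000
    endloop
  endfacet
  facet normal 0.0000 0.0000 1.0000
    outer loop
      vertex 0.000 0.000 15.752
      vertex 25.203 0.000 15.752
      vertex 25.203 28.845 15.752
    endloop
  endfacet
  facet normal 0.0000 0.0000 1.0000
    outer loop
      vertex 0.000 0.000 15.752
      vertex 25.203 28.845 15.752
      vertex 0.000 28.845 15.752
    endloop
  endfacet
  facet normal 0.0000 -1.0000 0.0000
    outer loop
      vertex 0.000 0.000 0.000
      vertex 25.203 0.000 0.000
      vertex 25.203 0.000 15.752
    endloop
  endfacet
  facet normal 0.0000 -1.0000 0.0000
    outer loop
      vertex 0.000 0.000 0.000
      vertex 25.203 0.000 15.752
      vertex 0.000 0.000 15.752
    endloop
  endfacet
  facet normal 0.0000 1.0000 0.0000
    outer loop
      vertex 25.203 28.845 15.752
      vertex 25.203 28.845 0.000
      vertex 0.000 28.845 0.000
    endloop
  endfacet
  facet normal 0.0000 1.0000 0.0000
    outer loop
      vertex 0.000 28.845 15.752
      vertex 25.203 28.845 15.752
      vertex 0.000 28.845 0.000
    endloop
  endfacet
  facet normal -1.0000 0.0000 0.0000
    outer loop
      vertex 0.000 28.845 15.752
      vertex 0.000 28.845 0.000
      vertex 0.000 0.000 0.000
    endloop
  endfacet
  facet normal -1.0000 0.0000 0.0000
    outer loop
      vertex 0.000 0.000 15.752
      vertex 0.000 28.845 15.752
      vertex 0.000 0.000 0.000
    endloop
  endfacet
  facet normal 1.0000 0.0000 0.0000
    outer loop
      vertex 25.203 0.000 0.000
      vertex 25.203 28.845 0.000
      vertex 25.203 28.845 15.752
    endloop
  endfacet
  facet normal 1.0000 0.0000 0.0000
    outer loop
      vertex 25.203 0.000 0.000
      vertex 25.203 28.845 15.752
      vertex 25.203 0.000 15.752
    endloop
  endfacet
endsolid part

The G0 Z moves step by Δz≈3.150 mm. Every layer's G1 loop is the same polygon, so the solid is a straight extrusion of it from z=0 to z≈15.8. Closing with flat bottom and top caps and triangulating gives 12 facets — a rectangular box, roughly 25.2 × 28.8 mm footprint and 15.8 mm tall.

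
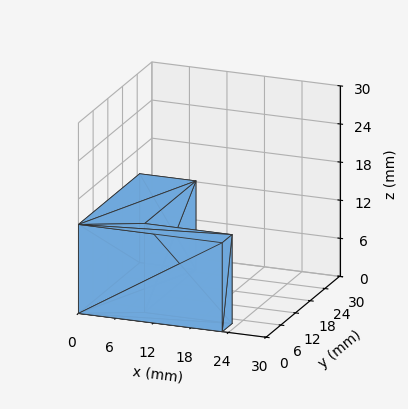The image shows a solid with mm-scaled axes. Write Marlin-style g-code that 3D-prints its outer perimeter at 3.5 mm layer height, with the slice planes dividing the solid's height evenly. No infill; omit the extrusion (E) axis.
Reading the render: the shape is an L-shaped prism: outer 23 × 25 mm, arm thicknesses ≈ 4 mm (horizontal) and 9 mm (vertical), extruded 14 mm in z (dimensions read to the nearest mm from the axis ticks). For the g-code, the solid's height is divided into equal slices at the stated Δz and each level perimeter traced with G1 moves after a G0 lift.

; perimeter-only toolpath
G21 ; units = mm
G90 ; absolute positioning
G28 ; home
; layer 1
G0 Z3.5
G0 X0.0 Y0.0
G1 X23.0 Y0.0
G1 X23.0 Y4.0
G1 X9.0 Y4.0
G1 X9.0 Y25.0
G1 X0.0 Y25.0
G1 X0.0 Y0.0
; layer 2
G0 Z7.0
G0 X0.0 Y0.0
G1 X23.0 Y0.0
G1 X23.0 Y4.0
G1 X9.0 Y4.0
G1 X9.0 Y25.0
G1 X0.0 Y25.0
G1 X0.0 Y0.0
; layer 3
G0 Z10.5
G0 X0.0 Y0.0
G1 X23.0 Y0.0
G1 X23.0 Y4.0
G1 X9.0 Y4.0
G1 X9.0 Y25.0
G1 X0.0 Y25.0
G1 X0.0 Y0.0
; layer 4
G0 Z14.0
G0 X0.0 Y0.0
G1 X23.0 Y0.0
G1 X23.0 Y4.0
G1 X9.0 Y4.0
G1 X9.0 Y25.0
G1 X0.0 Y25.0
G1 X0.0 Y0.0
M2 ; end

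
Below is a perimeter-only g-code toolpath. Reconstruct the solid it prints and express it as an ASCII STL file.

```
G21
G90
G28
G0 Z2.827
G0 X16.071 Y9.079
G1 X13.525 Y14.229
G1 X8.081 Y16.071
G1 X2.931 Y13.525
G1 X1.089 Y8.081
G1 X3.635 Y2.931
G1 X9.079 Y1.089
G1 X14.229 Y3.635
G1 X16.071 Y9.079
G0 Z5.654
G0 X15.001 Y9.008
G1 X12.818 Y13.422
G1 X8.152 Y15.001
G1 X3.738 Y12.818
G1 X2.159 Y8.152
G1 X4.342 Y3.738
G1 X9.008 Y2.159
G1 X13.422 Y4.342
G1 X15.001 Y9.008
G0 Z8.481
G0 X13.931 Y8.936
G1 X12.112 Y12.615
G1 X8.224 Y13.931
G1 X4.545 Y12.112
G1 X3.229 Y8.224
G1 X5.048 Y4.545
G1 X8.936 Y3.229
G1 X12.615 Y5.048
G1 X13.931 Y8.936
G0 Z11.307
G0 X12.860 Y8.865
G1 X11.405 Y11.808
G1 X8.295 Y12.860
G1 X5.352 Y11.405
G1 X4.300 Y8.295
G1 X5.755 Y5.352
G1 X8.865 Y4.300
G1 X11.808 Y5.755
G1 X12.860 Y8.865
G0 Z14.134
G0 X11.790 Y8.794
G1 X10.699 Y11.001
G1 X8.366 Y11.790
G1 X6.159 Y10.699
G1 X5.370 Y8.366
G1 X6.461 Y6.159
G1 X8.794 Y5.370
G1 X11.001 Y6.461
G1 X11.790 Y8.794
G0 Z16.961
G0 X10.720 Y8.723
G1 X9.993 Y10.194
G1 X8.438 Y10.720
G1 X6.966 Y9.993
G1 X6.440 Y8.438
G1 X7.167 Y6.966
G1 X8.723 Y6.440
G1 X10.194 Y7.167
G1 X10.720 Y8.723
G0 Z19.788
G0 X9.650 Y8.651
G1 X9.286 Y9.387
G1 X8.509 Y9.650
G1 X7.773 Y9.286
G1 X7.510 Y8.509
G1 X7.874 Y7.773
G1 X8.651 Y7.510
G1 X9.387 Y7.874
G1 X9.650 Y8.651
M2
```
solid part
  facet normal 0.0000 0.0000 -1.0000
    outer loop
      vertex 8.010 17.141 0.000
      vertex 14.231 15.036 0.000
      vertex 17.141 9.150 0.000
    endloop
  endfacet
  facet normal 0.0000 0.0000 -1.0000
    outer loop
      vertex 2.124 14.231 0.000
      vertex 8.010 17.141 0.000
      vertex 17.141 9.150 0.000
    endloop
  endfacet
  facet normal 0.0000 0.0000 -1.0000
    outer loop
      vertex 0.019 8.010 0.000
      vertex 2.124 14.231 0.000
      vertex 17.141 9.150 0.000
    endloop
  endfacet
  facet normal 0.0000 0.0000 -1.0000
    outer loop
      vertex 2.929 2.124 0.000
      vertex 0.019 8.010 0.000
      vertex 17.141 9.150 0.000
    endloop
  endfacet
  facet normal 0.0000 0.0000 -1.0000
    outer loop
      vertex 9.150 0.019 0.000
      vertex 2.929 2.124 0.000
      vertex 17.141 9.150 0.000
    endloop
  endfacet
  facet normal 0.0000 0.0000 -1.0000
    outer loop
      vertex 15.036 2.929 0.000
      vertex 9.150 0.019 0.000
      vertex 17.141 9.150 0.000
    endloop
  endfacet
  facet normal 0.8460 0.4182 0.3308
    outer loop
      vertex 17.141 9.150 0.000
      vertex 14.231 15.036 0.000
      vertex 8.580 8.580 22.615
    endloop
  endfacet
  facet normal 0.3025 0.8939 0.3308
    outer loop
      vertex 14.231 15.036 0.000
      vertex 8.010 17.141 0.000
      vertex 8.580 8.580 22.615
    endloop
  endfacet
  facet normal -0.4182 0.8460 0.3308
    outer loop
      vertex 8.010 17.141 0.000
      vertex 2.124 14.231 0.000
      vertex 8.580 8.580 22.615
    endloop
  endfacet
  facet normal -0.8939 0.3025 0.3308
    outer loop
      vertex 2.124 14.231 0.000
      vertex 0.019 8.010 0.000
      vertex 8.580 8.580 22.615
    endloop
  endfacet
  facet normal -0.8460 -0.4182 0.3308
    outer loop
      vertex 0.019 8.010 0.000
      vertex 2.929 2.124 0.000
      vertex 8.580 8.580 22.615
    endloop
  endfacet
  facet normal -0.3025 -0.8939 0.3308
    outer loop
      vertex 2.929 2.124 0.000
      vertex 9.150 0.019 0.000
      vertex 8.580 8.580 22.615
    endloop
  endfacet
  facet normal 0.4182 -0.8460 0.3308
    outer loop
      vertex 9.150 0.019 0.000
      vertex 15.036 2.929 0.000
      vertex 8.580 8.580 22.615
    endloop
  endfacet
  facet normal 0.8939 -0.3025 0.3308
    outer loop
      vertex 15.036 2.929 0.000
      vertex 17.141 9.150 0.000
      vertex 8.580 8.580 22.615
    endloop
  endfacet
endsolid part

The G0 Z moves step by Δz≈2.827 mm. The G1 loops shrink linearly with z, so the solid tapers from its base footprint up to z≈22.6. Closing with a flat bottom cap and the tapered top and triangulating gives 14 facets — a regular 8-sided pyramid, base circumscribed radius ≈ 8.58 mm, apex at z ≈ 22.6 mm.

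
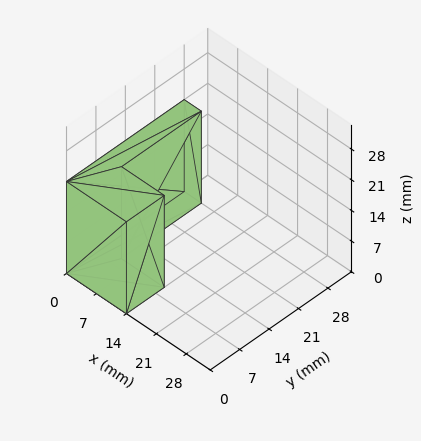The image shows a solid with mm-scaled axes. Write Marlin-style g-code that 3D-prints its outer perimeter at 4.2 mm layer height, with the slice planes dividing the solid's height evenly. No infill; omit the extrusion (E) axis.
Reading the render: the shape is an L-shaped prism: outer 14 × 28 mm, arm thicknesses ≈ 9 mm (horizontal) and 4 mm (vertical), extruded 21 mm in z (dimensions read to the nearest mm from the axis ticks). For the g-code, the solid's height is divided into equal slices at the stated Δz and each level perimeter traced with G1 moves after a G0 lift.

; perimeter-only toolpath
G21 ; units = mm
G90 ; absolute positioning
G28 ; home
; layer 1
G0 Z4.2
G0 X0.0 Y0.0
G1 X14.0 Y0.0
G1 X14.0 Y9.0
G1 X4.0 Y9.0
G1 X4.0 Y28.0
G1 X0.0 Y28.0
G1 X0.0 Y0.0
; layer 2
G0 Z8.4
G0 X0.0 Y0.0
G1 X14.0 Y0.0
G1 X14.0 Y9.0
G1 X4.0 Y9.0
G1 X4.0 Y28.0
G1 X0.0 Y28.0
G1 X0.0 Y0.0
; layer 3
G0 Z12.6
G0 X0.0 Y0.0
G1 X14.0 Y0.0
G1 X14.0 Y9.0
G1 X4.0 Y9.0
G1 X4.0 Y28.0
G1 X0.0 Y28.0
G1 X0.0 Y0.0
; layer 4
G0 Z16.8
G0 X0.0 Y0.0
G1 X14.0 Y0.0
G1 X14.0 Y9.0
G1 X4.0 Y9.0
G1 X4.0 Y28.0
G1 X0.0 Y28.0
G1 X0.0 Y0.0
; layer 5
G0 Z21.0
G0 X0.0 Y0.0
G1 X14.0 Y0.0
G1 X14.0 Y9.0
G1 X4.0 Y9.0
G1 X4.0 Y28.0
G1 X0.0 Y28.0
G1 X0.0 Y0.0
M2 ; end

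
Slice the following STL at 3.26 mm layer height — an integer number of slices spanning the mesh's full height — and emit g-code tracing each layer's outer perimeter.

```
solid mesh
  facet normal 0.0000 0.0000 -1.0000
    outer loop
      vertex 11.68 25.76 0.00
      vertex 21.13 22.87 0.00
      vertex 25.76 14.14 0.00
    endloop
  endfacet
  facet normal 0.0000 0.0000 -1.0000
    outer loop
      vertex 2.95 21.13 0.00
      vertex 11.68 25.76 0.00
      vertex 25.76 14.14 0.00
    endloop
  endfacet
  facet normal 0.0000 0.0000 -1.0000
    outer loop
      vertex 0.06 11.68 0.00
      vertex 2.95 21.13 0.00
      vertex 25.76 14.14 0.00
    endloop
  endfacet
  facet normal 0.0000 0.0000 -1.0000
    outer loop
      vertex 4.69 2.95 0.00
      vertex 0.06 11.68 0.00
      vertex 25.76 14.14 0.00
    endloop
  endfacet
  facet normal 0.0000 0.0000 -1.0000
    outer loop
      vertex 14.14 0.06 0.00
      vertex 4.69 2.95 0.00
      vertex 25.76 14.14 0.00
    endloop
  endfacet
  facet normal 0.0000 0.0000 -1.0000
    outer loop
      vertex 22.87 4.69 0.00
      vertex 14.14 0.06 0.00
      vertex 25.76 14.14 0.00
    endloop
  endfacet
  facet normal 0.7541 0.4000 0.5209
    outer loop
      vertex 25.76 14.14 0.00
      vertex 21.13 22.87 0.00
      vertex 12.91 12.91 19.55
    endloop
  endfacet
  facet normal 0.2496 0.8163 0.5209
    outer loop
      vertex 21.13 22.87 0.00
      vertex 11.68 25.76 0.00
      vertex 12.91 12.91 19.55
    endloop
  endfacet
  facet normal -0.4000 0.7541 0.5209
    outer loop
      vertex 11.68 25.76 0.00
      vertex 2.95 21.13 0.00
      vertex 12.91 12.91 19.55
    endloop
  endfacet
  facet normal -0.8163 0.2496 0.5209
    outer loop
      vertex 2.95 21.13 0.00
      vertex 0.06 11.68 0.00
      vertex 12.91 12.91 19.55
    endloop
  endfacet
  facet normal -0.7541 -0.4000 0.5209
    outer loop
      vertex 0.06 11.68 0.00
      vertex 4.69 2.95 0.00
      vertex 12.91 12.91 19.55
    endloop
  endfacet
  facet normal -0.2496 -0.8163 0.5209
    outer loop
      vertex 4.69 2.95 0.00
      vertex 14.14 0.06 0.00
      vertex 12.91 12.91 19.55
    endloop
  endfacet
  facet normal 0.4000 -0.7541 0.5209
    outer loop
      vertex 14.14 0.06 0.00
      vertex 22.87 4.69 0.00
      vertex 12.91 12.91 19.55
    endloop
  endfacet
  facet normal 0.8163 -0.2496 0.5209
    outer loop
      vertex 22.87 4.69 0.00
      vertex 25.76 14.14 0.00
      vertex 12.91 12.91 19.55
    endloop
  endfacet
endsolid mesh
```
; perimeter-only toolpath
G21 ; units = mm
G90 ; absolute positioning
G28 ; home
; layer 1
G0 Z3.26
G0 X23.62 Y13.94
G1 X19.76 Y21.21
G1 X11.89 Y23.62
G1 X4.61 Y19.76
G1 X2.20 Y11.89
G1 X6.06 Y4.61
G1 X13.94 Y2.20
G1 X21.21 Y6.06
G1 X23.62 Y13.94
; layer 2
G0 Z6.52
G0 X21.48 Y13.73
G1 X18.39 Y19.55
G1 X12.09 Y21.48
G1 X6.27 Y18.39
G1 X4.34 Y12.09
G1 X7.43 Y6.27
G1 X13.73 Y4.34
G1 X19.55 Y7.43
G1 X21.48 Y13.73
; layer 3
G0 Z9.78
G0 X19.34 Y13.53
G1 X17.02 Y17.89
G1 X12.29 Y19.34
G1 X7.93 Y17.02
G1 X6.49 Y12.29
G1 X8.80 Y7.93
G1 X13.53 Y6.49
G1 X17.89 Y8.80
G1 X19.34 Y13.53
; layer 4
G0 Z13.03
G0 X17.19 Y13.32
G1 X15.65 Y16.23
G1 X12.50 Y17.19
G1 X9.59 Y15.65
G1 X8.63 Y12.50
G1 X10.17 Y9.59
G1 X13.32 Y8.63
G1 X16.23 Y10.17
G1 X17.19 Y13.32
; layer 5
G0 Z16.29
G0 X15.05 Y13.12
G1 X14.28 Y14.57
G1 X12.71 Y15.05
G1 X11.25 Y14.28
G1 X10.77 Y12.71
G1 X11.54 Y11.25
G1 X13.12 Y10.77
G1 X14.57 Y11.54
G1 X15.05 Y13.12
M2 ; end

The solid is a regular 8-sided pyramid, base circumscribed radius ≈ 12.9 mm, apex at z ≈ 19.6 mm. Slicing at Δz = 3.26 mm — 6 equal slices spanning the solid's height, so layer i sits at z = i·h/6 — gives 5 non-empty perimeters. Each is a 8-segment closed polygon; G0 lifts to the layer z and rapids to the start vertex, then G1 traces the edges. The cross-section shrinks linearly with z (the slice at the apex is degenerate and omitted).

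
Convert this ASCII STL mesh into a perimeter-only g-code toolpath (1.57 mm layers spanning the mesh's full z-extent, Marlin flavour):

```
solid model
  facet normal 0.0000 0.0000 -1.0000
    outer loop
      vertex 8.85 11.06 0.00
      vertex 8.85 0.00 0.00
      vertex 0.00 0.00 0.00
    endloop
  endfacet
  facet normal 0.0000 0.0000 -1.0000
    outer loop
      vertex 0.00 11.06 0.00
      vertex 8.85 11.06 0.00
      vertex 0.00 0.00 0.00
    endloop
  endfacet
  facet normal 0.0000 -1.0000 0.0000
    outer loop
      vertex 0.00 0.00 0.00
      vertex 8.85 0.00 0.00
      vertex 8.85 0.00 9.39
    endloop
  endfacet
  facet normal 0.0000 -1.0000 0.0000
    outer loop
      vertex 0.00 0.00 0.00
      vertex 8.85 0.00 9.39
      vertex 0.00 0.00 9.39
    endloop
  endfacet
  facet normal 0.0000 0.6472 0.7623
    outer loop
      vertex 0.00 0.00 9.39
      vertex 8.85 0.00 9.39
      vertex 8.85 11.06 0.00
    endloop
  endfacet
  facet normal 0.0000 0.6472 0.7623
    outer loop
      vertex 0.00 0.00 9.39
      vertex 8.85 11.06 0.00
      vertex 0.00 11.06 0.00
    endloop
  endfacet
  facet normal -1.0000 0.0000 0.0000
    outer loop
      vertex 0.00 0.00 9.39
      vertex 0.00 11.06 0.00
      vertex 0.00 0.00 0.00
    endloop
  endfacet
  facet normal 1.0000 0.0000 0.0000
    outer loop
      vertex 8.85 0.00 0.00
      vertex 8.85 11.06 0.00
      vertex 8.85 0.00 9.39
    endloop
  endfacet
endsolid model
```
; perimeter-only toolpath
G21 ; units = mm
G90 ; absolute positioning
G28 ; home
; layer 1
G0 Z1.57
G0 X0.00 Y0.00
G1 X8.85 Y0.00
G1 X8.85 Y9.22
G1 X0.00 Y9.22
G1 X0.00 Y0.00
; layer 2
G0 Z3.13
G0 X0.00 Y0.00
G1 X8.85 Y0.00
G1 X8.85 Y7.37
G1 X0.00 Y7.37
G1 X0.00 Y0.00
; layer 3
G0 Z4.70
G0 X0.00 Y0.00
G1 X8.85 Y0.00
G1 X8.85 Y5.53
G1 X0.00 Y5.53
G1 X0.00 Y0.00
; layer 4
G0 Z6.26
G0 X0.00 Y0.00
G1 X8.85 Y0.00
G1 X8.85 Y3.69
G1 X0.00 Y3.69
G1 X0.00 Y0.00
; layer 5
G0 Z7.83
G0 X0.00 Y0.00
G1 X8.85 Y0.00
G1 X8.85 Y1.84
G1 X0.00 Y1.84
G1 X0.00 Y0.00
M2 ; end

The solid is a wedge (ramp): 8.85 × 11.1 mm base, rising to 9.39 mm along the y=0 edge and sloping linearly to z=0 at y=11.1. Slicing at Δz = 1.57 mm — 6 equal slices spanning the solid's height, so layer i sits at z = i·h/6 — gives 5 non-empty perimeters. Each is a 4-segment closed polygon; G0 lifts to the layer z and rapids to the start vertex, then G1 traces the edges. The cross-section shrinks linearly with z (the slice at the apex is degenerate and omitted).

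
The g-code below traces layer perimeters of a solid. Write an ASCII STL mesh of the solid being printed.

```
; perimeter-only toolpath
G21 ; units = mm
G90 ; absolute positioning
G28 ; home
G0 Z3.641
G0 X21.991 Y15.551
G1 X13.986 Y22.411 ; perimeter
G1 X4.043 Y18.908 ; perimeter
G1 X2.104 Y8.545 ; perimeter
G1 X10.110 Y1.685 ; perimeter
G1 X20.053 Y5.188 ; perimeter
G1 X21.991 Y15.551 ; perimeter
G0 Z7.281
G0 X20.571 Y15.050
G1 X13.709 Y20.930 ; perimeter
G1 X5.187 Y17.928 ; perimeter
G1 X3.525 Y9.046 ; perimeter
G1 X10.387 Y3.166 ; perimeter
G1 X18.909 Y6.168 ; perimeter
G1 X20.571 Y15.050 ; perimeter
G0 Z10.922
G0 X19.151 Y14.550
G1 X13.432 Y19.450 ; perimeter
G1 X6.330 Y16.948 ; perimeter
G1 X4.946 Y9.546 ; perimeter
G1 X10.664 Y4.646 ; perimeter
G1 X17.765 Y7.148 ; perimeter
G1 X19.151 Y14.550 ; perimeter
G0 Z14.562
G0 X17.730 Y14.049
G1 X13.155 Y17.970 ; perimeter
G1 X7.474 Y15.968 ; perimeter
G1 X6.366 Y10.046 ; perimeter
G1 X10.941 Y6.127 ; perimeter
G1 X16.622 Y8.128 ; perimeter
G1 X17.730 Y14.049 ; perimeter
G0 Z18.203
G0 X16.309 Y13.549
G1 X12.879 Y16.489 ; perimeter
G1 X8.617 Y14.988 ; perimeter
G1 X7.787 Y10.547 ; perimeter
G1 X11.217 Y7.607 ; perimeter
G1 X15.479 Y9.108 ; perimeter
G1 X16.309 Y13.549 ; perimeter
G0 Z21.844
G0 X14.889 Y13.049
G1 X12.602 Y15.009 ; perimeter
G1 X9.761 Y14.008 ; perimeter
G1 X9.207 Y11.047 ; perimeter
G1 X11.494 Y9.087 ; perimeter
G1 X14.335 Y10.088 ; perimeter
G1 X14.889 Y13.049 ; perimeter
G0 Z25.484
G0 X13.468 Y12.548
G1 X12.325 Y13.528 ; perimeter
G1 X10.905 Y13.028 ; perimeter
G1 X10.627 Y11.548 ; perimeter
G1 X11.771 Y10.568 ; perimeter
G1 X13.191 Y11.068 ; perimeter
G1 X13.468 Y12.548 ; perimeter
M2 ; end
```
solid part
  facet normal 0.0000 0.0000 -1.0000
    outer loop
      vertex 2.900 19.888 0.000
      vertex 14.263 23.891 0.000
      vertex 23.412 16.051 0.000
    endloop
  endfacet
  facet normal 0.0000 0.0000 -1.0000
    outer loop
      vertex 0.684 8.045 0.000
      vertex 2.900 19.888 0.000
      vertex 23.412 16.051 0.000
    endloop
  endfacet
  facet normal 0.0000 0.0000 -1.0000
    outer loop
      vertex 9.833 0.205 0.000
      vertex 0.684 8.045 0.000
      vertex 23.412 16.051 0.000
    endloop
  endfacet
  facet normal 0.0000 0.0000 -1.0000
    outer loop
      vertex 21.196 4.208 0.000
      vertex 9.833 0.205 0.000
      vertex 23.412 16.051 0.000
    endloop
  endfacet
  facet normal 0.6126 0.7148 0.3373
    outer loop
      vertex 23.412 16.051 0.000
      vertex 14.263 23.891 0.000
      vertex 12.048 12.048 29.125
    endloop
  endfacet
  facet normal -0.3128 0.8879 0.3373
    outer loop
      vertex 14.263 23.891 0.000
      vertex 2.900 19.888 0.000
      vertex 12.048 12.048 29.125
    endloop
  endfacet
  facet normal -0.9254 0.1731 0.3373
    outer loop
      vertex 2.900 19.888 0.000
      vertex 0.684 8.045 0.000
      vertex 12.048 12.048 29.125
    endloop
  endfacet
  facet normal -0.6126 -0.7148 0.3373
    outer loop
      vertex 0.684 8.045 0.000
      vertex 9.833 0.205 0.000
      vertex 12.048 12.048 29.125
    endloop
  endfacet
  facet normal 0.3128 -0.8879 0.3373
    outer loop
      vertex 9.833 0.205 0.000
      vertex 21.196 4.208 0.000
      vertex 12.048 12.048 29.125
    endloop
  endfacet
  facet normal 0.9254 -0.1731 0.3373
    outer loop
      vertex 21.196 4.208 0.000
      vertex 23.412 16.051 0.000
      vertex 12.048 12.048 29.125
    endloop
  endfacet
endsolid part

The G0 Z moves step by Δz≈3.641 mm. The G1 loops shrink linearly with z, so the solid tapers from its base footprint up to z≈29.1. Closing with a flat bottom cap and the tapered top and triangulating gives 10 facets — a regular 6-sided pyramid, base circumscribed radius ≈ 12 mm, apex at z ≈ 29.1 mm.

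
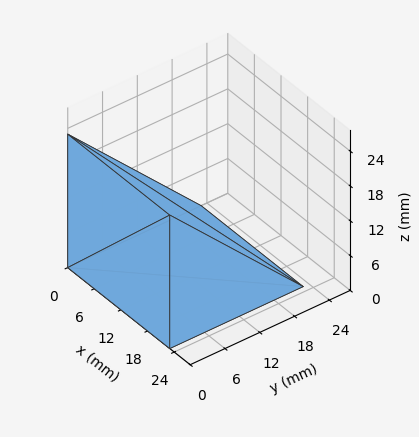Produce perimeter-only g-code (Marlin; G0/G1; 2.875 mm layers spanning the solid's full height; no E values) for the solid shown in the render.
Reading the render: the shape is a wedge (ramp): 23 × 23 mm base, rising to 23 mm along the y=0 edge and sloping linearly to z=0 at y=23 (dimensions read to the nearest mm from the axis ticks). For the g-code, the solid's height is divided into equal slices at the stated Δz and each level perimeter traced with G1 moves after a G0 lift.

; perimeter-only toolpath
G21 ; units = mm
G90 ; absolute positioning
G28 ; home
; layer 1
G0 Z2.875
G0 X0.000 Y0.000
G1 X23.000 Y0.000
G1 X23.000 Y20.125
G1 X0.000 Y20.125
G1 X0.000 Y0.000
; layer 2
G0 Z5.750
G0 X0.000 Y0.000
G1 X23.000 Y0.000
G1 X23.000 Y17.250
G1 X0.000 Y17.250
G1 X0.000 Y0.000
; layer 3
G0 Z8.625
G0 X0.000 Y0.000
G1 X23.000 Y0.000
G1 X23.000 Y14.375
G1 X0.000 Y14.375
G1 X0.000 Y0.000
; layer 4
G0 Z11.500
G0 X0.000 Y0.000
G1 X23.000 Y0.000
G1 X23.000 Y11.500
G1 X0.000 Y11.500
G1 X0.000 Y0.000
; layer 5
G0 Z14.375
G0 X0.000 Y0.000
G1 X23.000 Y0.000
G1 X23.000 Y8.625
G1 X0.000 Y8.625
G1 X0.000 Y0.000
; layer 6
G0 Z17.250
G0 X0.000 Y0.000
G1 X23.000 Y0.000
G1 X23.000 Y5.750
G1 X0.000 Y5.750
G1 X0.000 Y0.000
; layer 7
G0 Z20.125
G0 X0.000 Y0.000
G1 X23.000 Y0.000
G1 X23.000 Y2.875
G1 X0.000 Y2.875
G1 X0.000 Y0.000
M2 ; end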